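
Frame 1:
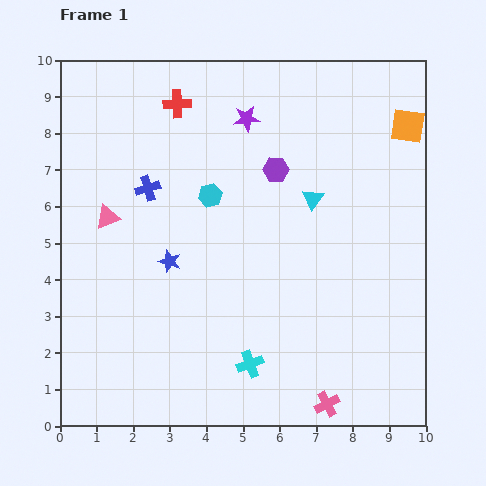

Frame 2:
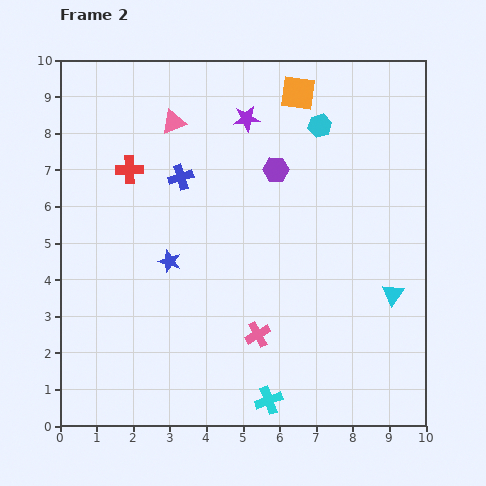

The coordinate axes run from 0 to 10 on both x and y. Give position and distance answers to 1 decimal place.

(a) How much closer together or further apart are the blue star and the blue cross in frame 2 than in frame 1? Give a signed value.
+0.2

Distance in frame 1: 2.1. Distance in frame 2: 2.3.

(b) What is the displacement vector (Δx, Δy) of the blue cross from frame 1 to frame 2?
(0.9, 0.3)

The blue cross was at (2.4, 6.5) in frame 1 and (3.3, 6.8) in frame 2.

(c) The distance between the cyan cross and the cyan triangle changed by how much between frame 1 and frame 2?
-0.3

Distance in frame 1: 4.8. Distance in frame 2: 4.5.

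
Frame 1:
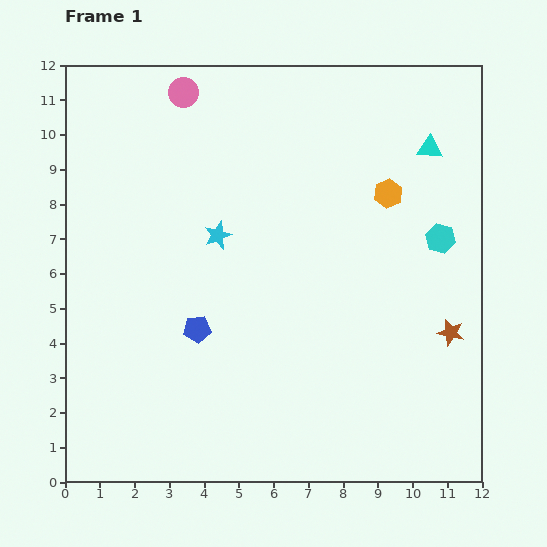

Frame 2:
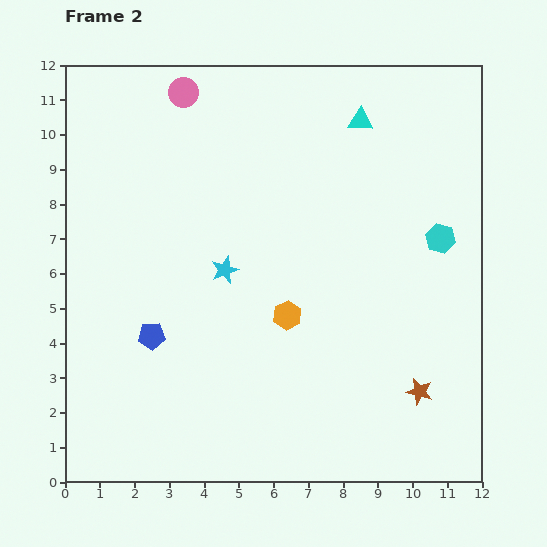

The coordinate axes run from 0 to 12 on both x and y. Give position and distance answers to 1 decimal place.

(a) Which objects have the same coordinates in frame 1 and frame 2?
the pink circle, the cyan hexagon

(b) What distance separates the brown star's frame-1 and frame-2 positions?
1.9

The brown star moved from (11.1, 4.3) to (10.2, 2.6), a distance of √(0.9² + 1.7²) ≈ 1.9.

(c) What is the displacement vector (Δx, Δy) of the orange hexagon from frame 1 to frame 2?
(-2.9, -3.5)

The orange hexagon was at (9.3, 8.3) in frame 1 and (6.4, 4.8) in frame 2.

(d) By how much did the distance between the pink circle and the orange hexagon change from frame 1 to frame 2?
+0.5

Distance in frame 1: 6.6. Distance in frame 2: 7.1.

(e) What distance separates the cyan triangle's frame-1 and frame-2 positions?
2.2

The cyan triangle moved from (10.5, 9.6) to (8.5, 10.4), a distance of √(2.0² + 0.8²) ≈ 2.2.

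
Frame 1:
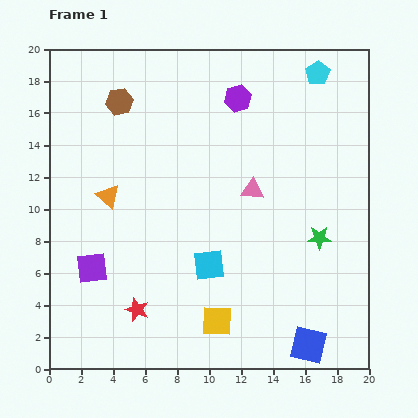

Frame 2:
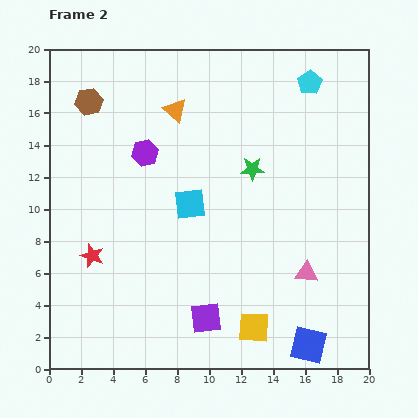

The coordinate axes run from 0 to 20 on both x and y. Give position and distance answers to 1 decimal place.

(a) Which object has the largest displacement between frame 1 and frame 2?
the purple square

(moved 7.7; next 6.8)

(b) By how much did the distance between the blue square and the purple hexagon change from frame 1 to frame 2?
-0.3

Distance in frame 1: 16.0. Distance in frame 2: 15.7.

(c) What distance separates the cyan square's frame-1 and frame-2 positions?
4.0

The cyan square moved from (10.0, 6.5) to (8.8, 10.3), a distance of √(1.2² + 3.8²) ≈ 4.0.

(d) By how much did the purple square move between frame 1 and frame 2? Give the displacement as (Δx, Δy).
(7.1, -3.1)

The purple square was at (2.7, 6.3) in frame 1 and (9.8, 3.2) in frame 2.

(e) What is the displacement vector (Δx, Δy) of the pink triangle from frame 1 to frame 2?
(3.4, -5.2)

The pink triangle was at (12.7, 11.2) in frame 1 and (16.1, 6.0) in frame 2.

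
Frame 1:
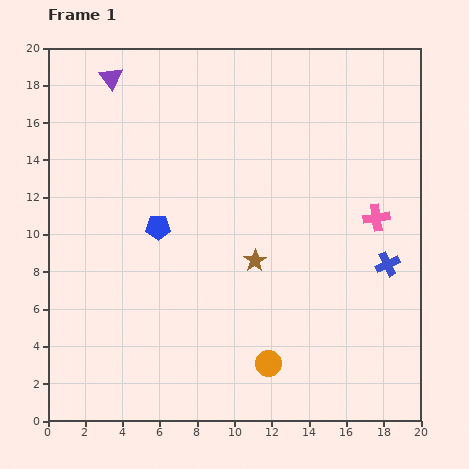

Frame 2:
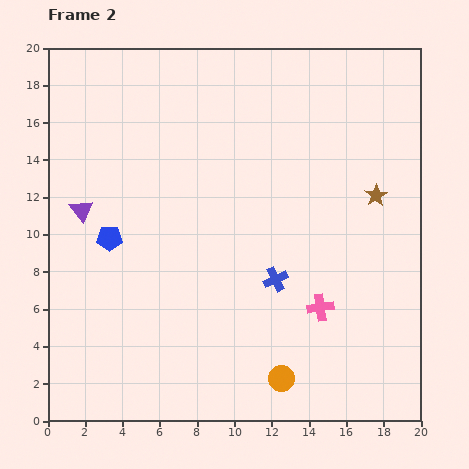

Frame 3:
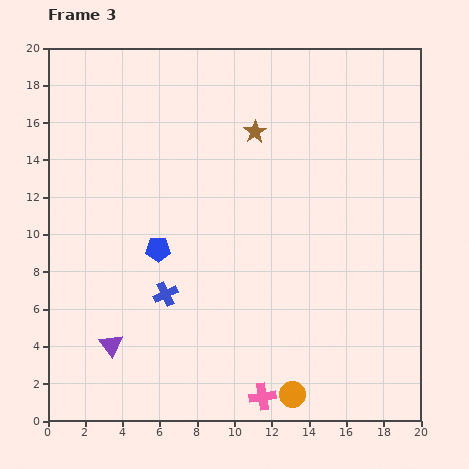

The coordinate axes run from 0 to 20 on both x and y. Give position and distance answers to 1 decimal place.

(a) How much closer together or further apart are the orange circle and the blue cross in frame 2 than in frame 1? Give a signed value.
-3.0

Distance in frame 1: 8.3. Distance in frame 2: 5.3.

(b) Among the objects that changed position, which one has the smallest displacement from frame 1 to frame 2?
the orange circle

(moved 1.1)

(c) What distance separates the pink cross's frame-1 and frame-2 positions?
5.7

The pink cross moved from (17.6, 10.9) to (14.6, 6.1), a distance of √(3.0² + 4.8²) ≈ 5.7.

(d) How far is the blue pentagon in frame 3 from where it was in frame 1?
1.2

The blue pentagon moved from (5.9, 10.4) to (5.9, 9.2), a distance of √(0.0² + 1.2²) ≈ 1.2.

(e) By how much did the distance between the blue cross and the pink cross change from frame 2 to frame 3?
+4.8

Distance in frame 2: 2.8. Distance in frame 3: 7.6.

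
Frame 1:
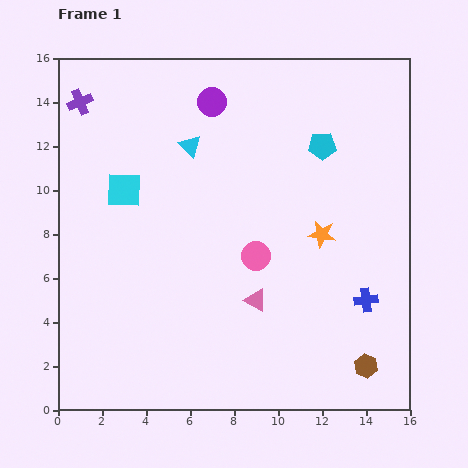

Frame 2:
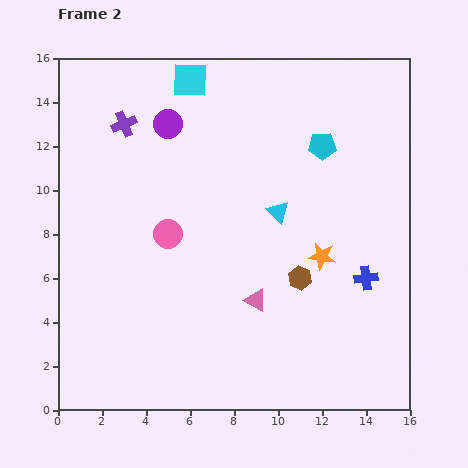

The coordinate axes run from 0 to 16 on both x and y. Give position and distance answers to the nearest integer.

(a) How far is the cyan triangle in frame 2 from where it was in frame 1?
5

The cyan triangle moved from (6, 12) to (10, 9), a distance of √(4² + 3²) ≈ 5.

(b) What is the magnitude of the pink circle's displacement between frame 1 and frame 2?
4

The pink circle moved from (9, 7) to (5, 8), a distance of √(4² + 1²) ≈ 4.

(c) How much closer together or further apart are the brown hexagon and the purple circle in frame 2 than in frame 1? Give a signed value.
-5

Distance in frame 1: 14. Distance in frame 2: 9.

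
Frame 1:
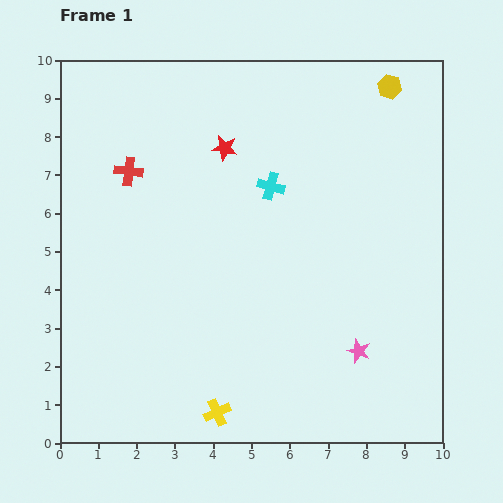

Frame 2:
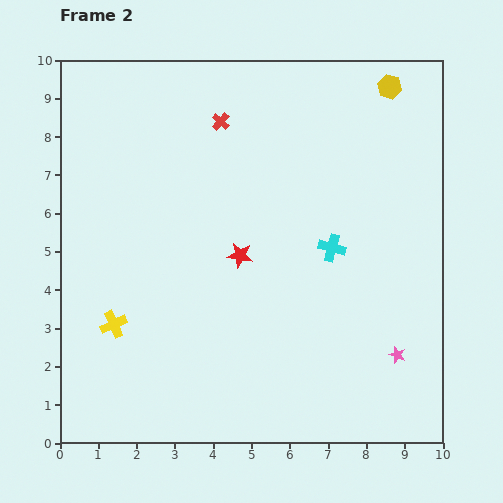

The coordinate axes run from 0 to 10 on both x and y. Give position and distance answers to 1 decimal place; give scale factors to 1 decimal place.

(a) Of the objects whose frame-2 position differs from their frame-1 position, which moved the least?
the pink star

(moved 1.0)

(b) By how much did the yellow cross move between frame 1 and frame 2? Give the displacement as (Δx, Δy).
(-2.7, 2.3)

The yellow cross was at (4.1, 0.8) in frame 1 and (1.4, 3.1) in frame 2.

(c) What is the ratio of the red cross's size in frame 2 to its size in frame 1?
0.6×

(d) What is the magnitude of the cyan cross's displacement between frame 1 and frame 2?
2.3

The cyan cross moved from (5.5, 6.7) to (7.1, 5.1), a distance of √(1.6² + 1.6²) ≈ 2.3.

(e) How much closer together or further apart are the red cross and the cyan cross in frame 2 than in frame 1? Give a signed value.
+0.7

Distance in frame 1: 3.7. Distance in frame 2: 4.4.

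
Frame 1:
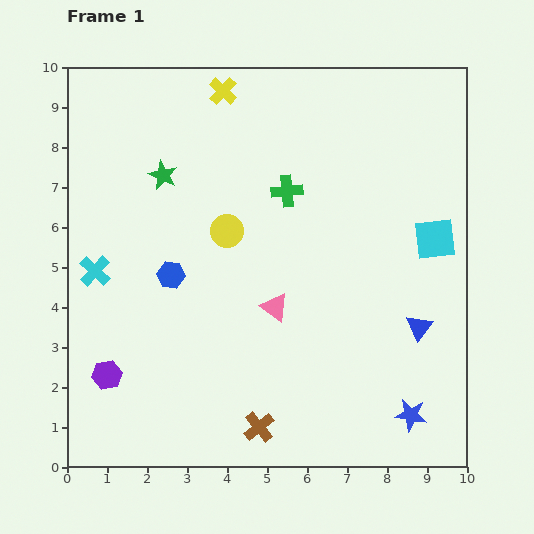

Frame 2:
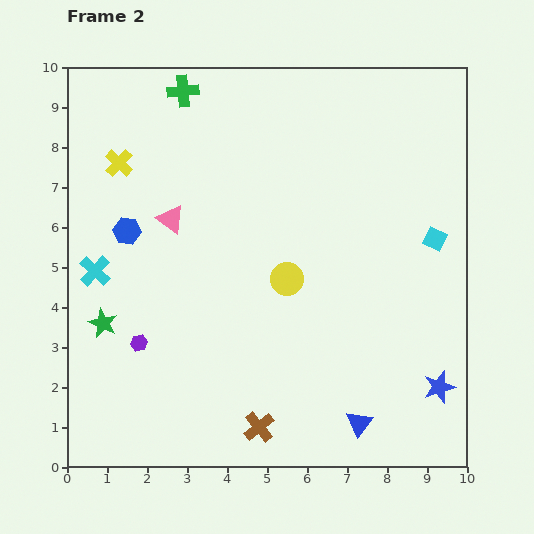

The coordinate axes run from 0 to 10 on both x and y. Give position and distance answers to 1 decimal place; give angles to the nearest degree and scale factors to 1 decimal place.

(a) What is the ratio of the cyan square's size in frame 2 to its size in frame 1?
0.6×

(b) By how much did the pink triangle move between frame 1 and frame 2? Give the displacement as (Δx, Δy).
(-2.6, 2.2)

The pink triangle was at (5.2, 4.0) in frame 1 and (2.6, 6.2) in frame 2.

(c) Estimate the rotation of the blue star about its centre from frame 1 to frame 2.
26° counter-clockwise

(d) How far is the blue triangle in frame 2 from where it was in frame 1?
2.8

The blue triangle moved from (8.8, 3.5) to (7.3, 1.1), a distance of √(1.5² + 2.4²) ≈ 2.8.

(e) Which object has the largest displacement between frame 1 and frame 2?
the green star

(moved 4.0; next 3.6)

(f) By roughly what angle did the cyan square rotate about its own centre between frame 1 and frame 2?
31° clockwise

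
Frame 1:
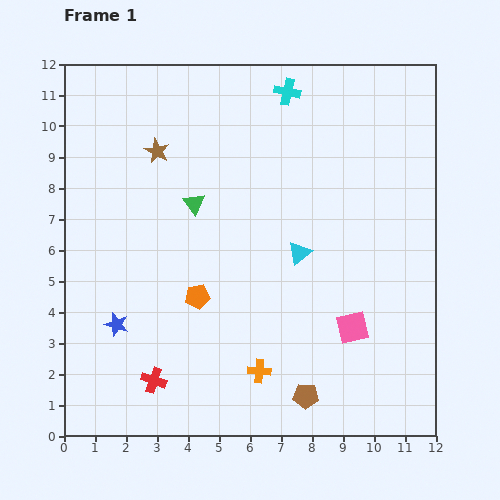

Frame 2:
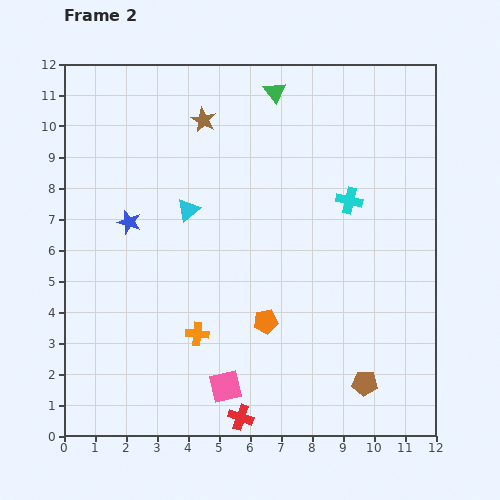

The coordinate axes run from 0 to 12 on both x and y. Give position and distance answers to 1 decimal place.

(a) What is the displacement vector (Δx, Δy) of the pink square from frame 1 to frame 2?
(-4.1, -1.9)

The pink square was at (9.3, 3.5) in frame 1 and (5.2, 1.6) in frame 2.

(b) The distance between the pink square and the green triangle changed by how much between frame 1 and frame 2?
+3.1

Distance in frame 1: 6.5. Distance in frame 2: 9.6.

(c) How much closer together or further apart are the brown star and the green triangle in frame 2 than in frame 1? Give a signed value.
+0.4

Distance in frame 1: 2.1. Distance in frame 2: 2.5.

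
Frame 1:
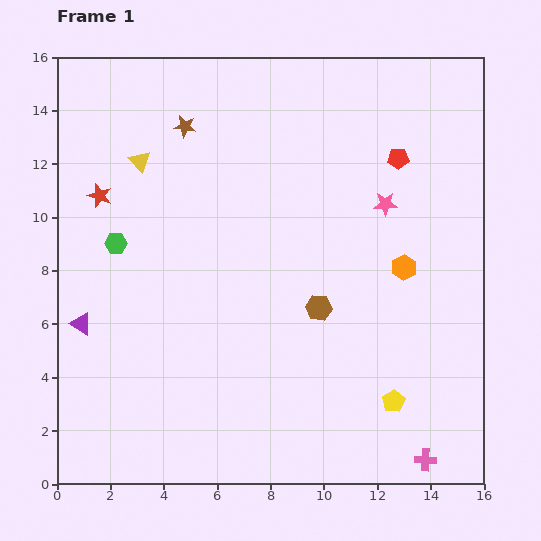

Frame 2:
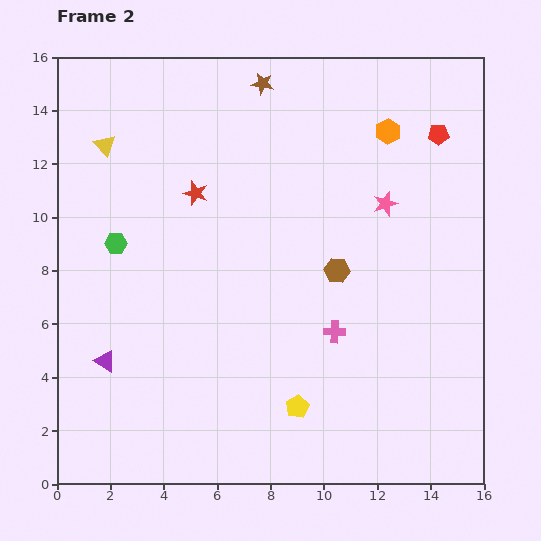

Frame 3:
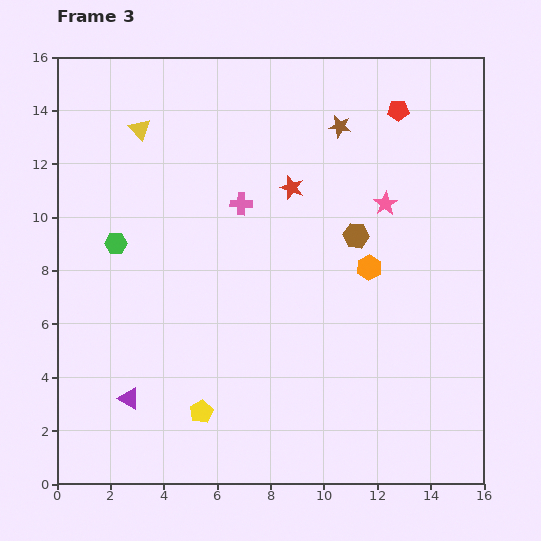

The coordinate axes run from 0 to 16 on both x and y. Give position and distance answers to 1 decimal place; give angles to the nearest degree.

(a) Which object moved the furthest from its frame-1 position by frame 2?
the pink cross

(moved 5.9; next 5.1)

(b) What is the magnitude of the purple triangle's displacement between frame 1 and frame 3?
3.3

The purple triangle moved from (0.9, 6.0) to (2.7, 3.2), a distance of √(1.8² + 2.8²) ≈ 3.3.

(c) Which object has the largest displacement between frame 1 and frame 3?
the pink cross

(moved 11.8; next 7.2)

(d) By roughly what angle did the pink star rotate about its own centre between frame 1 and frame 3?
30° counter-clockwise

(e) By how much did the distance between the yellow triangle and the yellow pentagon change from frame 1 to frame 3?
-2.3

Distance in frame 1: 13.1. Distance in frame 3: 10.8.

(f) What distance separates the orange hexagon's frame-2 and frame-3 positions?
5.1

The orange hexagon moved from (12.4, 13.2) to (11.7, 8.1), a distance of √(0.7² + 5.1²) ≈ 5.1.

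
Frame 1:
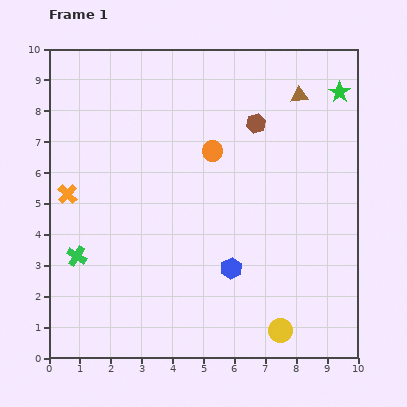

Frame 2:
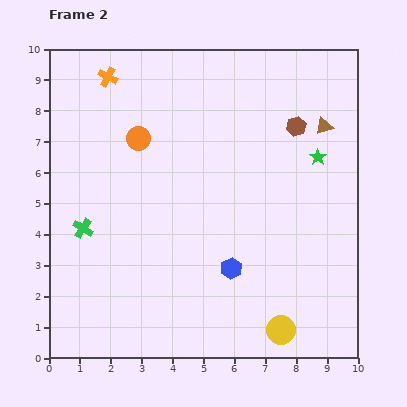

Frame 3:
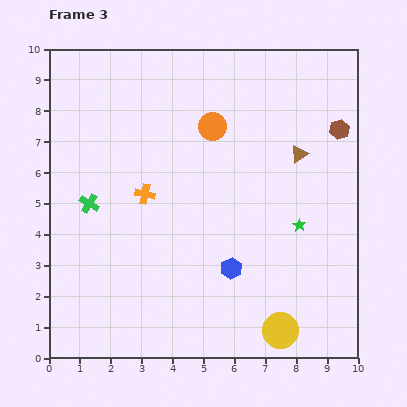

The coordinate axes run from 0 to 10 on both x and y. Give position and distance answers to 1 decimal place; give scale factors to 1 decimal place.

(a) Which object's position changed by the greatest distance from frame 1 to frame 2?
the orange cross

(moved 4.0; next 2.4)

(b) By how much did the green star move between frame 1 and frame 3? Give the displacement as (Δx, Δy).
(-1.3, -4.3)

The green star was at (9.4, 8.6) in frame 1 and (8.1, 4.3) in frame 3.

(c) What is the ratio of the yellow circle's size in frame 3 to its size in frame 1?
1.5×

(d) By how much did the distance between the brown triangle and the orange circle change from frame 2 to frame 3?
-3.1

Distance in frame 2: 6.0. Distance in frame 3: 2.9.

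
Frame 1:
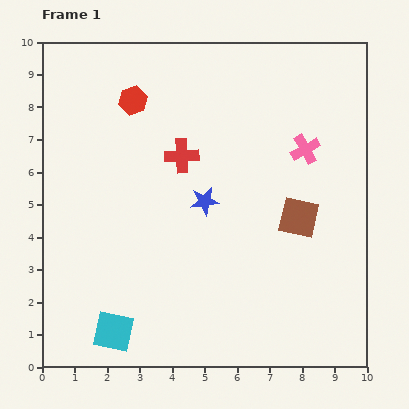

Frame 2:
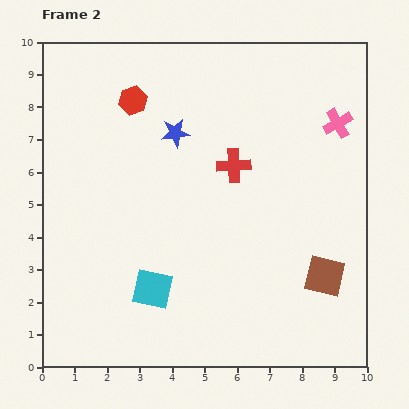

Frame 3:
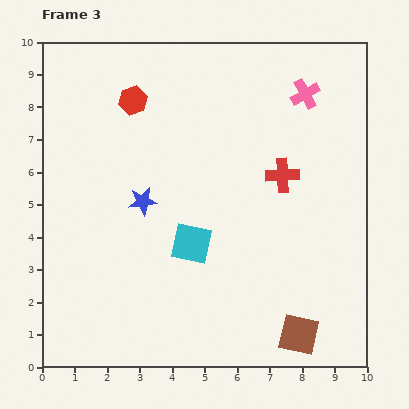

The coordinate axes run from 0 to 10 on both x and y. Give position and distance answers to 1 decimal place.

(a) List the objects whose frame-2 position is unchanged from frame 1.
the red hexagon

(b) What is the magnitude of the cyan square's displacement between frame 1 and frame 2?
1.8

The cyan square moved from (2.2, 1.1) to (3.4, 2.4), a distance of √(1.2² + 1.3²) ≈ 1.8.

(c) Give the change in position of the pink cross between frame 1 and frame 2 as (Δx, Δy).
(1.0, 0.8)

The pink cross was at (8.1, 6.7) in frame 1 and (9.1, 7.5) in frame 2.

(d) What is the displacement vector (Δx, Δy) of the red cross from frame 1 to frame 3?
(3.1, -0.6)

The red cross was at (4.3, 6.5) in frame 1 and (7.4, 5.9) in frame 3.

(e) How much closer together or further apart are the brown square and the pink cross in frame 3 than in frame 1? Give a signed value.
+5.3

Distance in frame 1: 2.1. Distance in frame 3: 7.4.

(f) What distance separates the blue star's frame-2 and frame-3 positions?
2.3

The blue star moved from (4.1, 7.2) to (3.1, 5.1), a distance of √(1.0² + 2.1²) ≈ 2.3.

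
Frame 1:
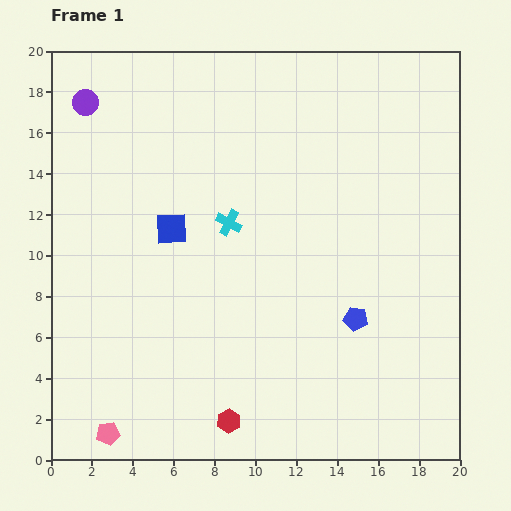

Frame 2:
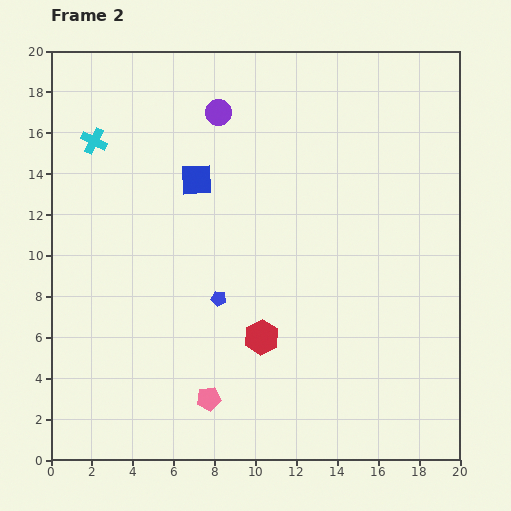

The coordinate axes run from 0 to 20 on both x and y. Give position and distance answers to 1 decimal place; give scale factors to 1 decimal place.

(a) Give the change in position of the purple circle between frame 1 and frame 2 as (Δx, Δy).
(6.5, -0.5)

The purple circle was at (1.7, 17.5) in frame 1 and (8.2, 17.0) in frame 2.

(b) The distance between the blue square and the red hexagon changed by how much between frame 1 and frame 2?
-1.5

Distance in frame 1: 9.8. Distance in frame 2: 8.3.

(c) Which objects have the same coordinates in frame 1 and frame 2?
none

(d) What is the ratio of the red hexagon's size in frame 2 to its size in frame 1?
1.5×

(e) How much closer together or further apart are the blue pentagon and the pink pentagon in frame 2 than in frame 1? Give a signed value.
-8.4

Distance in frame 1: 13.3. Distance in frame 2: 4.9.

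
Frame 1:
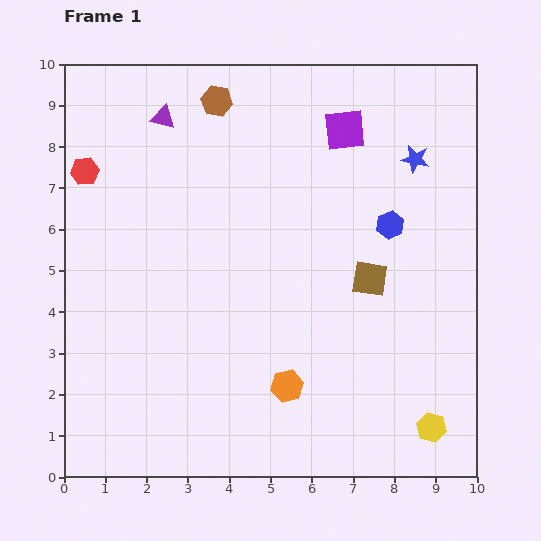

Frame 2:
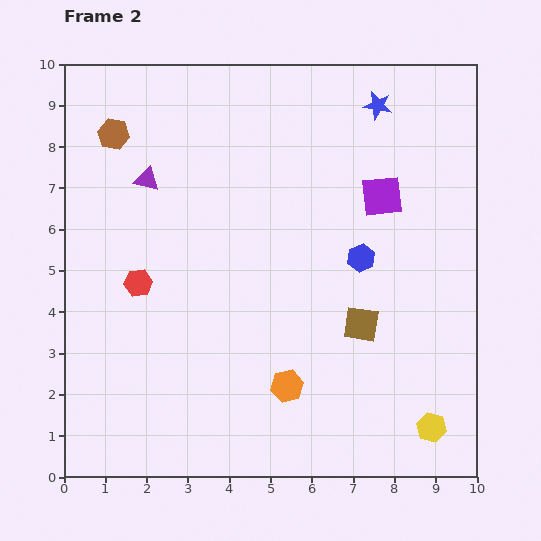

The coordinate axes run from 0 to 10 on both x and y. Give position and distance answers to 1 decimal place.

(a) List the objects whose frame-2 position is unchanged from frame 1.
the yellow hexagon, the orange hexagon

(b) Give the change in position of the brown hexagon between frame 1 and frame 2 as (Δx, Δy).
(-2.5, -0.8)

The brown hexagon was at (3.7, 9.1) in frame 1 and (1.2, 8.3) in frame 2.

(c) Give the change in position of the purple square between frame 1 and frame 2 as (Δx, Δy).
(0.9, -1.6)

The purple square was at (6.8, 8.4) in frame 1 and (7.7, 6.8) in frame 2.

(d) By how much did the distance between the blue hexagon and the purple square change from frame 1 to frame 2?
-0.9

Distance in frame 1: 2.5. Distance in frame 2: 1.6.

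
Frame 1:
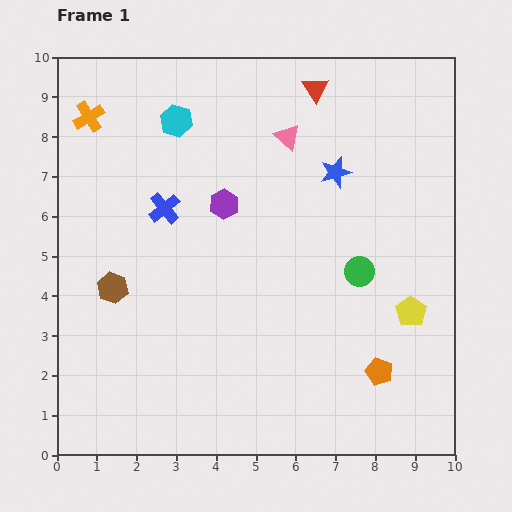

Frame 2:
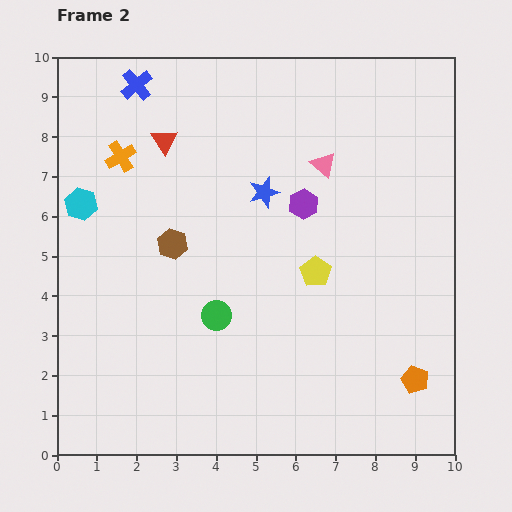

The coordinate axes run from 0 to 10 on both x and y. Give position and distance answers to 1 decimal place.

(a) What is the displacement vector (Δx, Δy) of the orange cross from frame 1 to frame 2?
(0.8, -1.0)

The orange cross was at (0.8, 8.5) in frame 1 and (1.6, 7.5) in frame 2.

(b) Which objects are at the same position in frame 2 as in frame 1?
none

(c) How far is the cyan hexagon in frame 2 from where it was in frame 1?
3.2

The cyan hexagon moved from (3.0, 8.4) to (0.6, 6.3), a distance of √(2.4² + 2.1²) ≈ 3.2.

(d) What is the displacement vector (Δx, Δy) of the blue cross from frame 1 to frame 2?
(-0.7, 3.1)

The blue cross was at (2.7, 6.2) in frame 1 and (2.0, 9.3) in frame 2.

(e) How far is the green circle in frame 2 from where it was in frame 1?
3.8

The green circle moved from (7.6, 4.6) to (4.0, 3.5), a distance of √(3.6² + 1.1²) ≈ 3.8.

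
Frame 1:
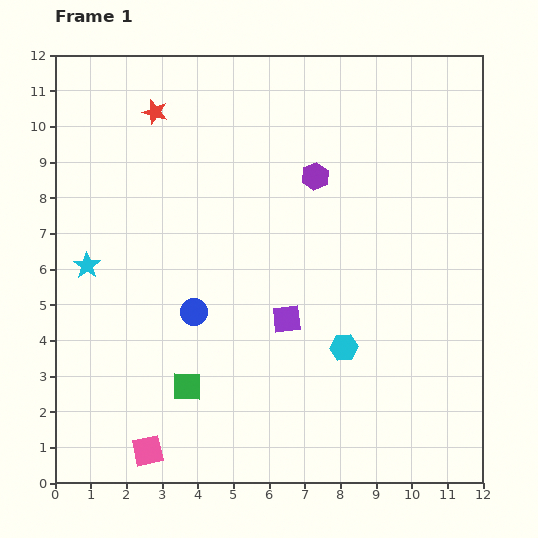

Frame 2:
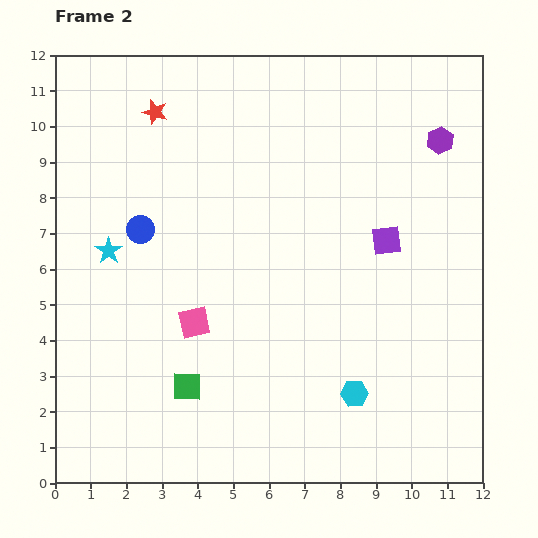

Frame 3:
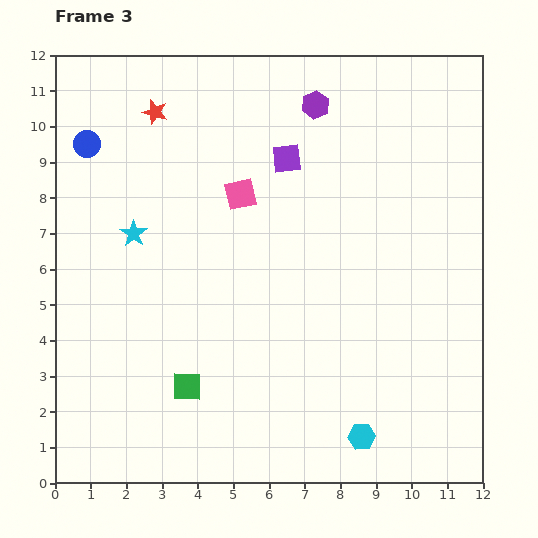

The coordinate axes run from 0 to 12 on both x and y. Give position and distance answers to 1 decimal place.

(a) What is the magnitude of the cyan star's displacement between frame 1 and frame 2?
0.7

The cyan star moved from (0.9, 6.1) to (1.5, 6.5), a distance of √(0.6² + 0.4²) ≈ 0.7.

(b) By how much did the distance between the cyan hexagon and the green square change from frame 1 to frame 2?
+0.2

Distance in frame 1: 4.5. Distance in frame 2: 4.7.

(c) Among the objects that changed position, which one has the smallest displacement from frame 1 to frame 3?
the cyan star

(moved 1.6)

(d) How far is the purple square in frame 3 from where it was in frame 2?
3.6

The purple square moved from (9.3, 6.8) to (6.5, 9.1), a distance of √(2.8² + 2.3²) ≈ 3.6.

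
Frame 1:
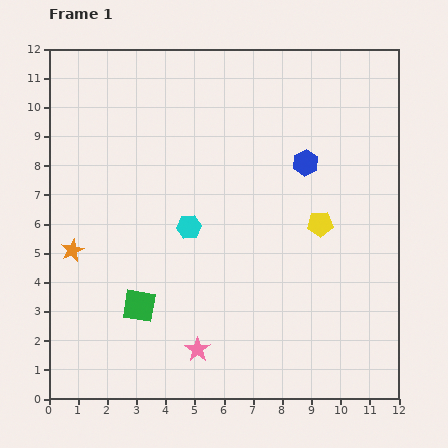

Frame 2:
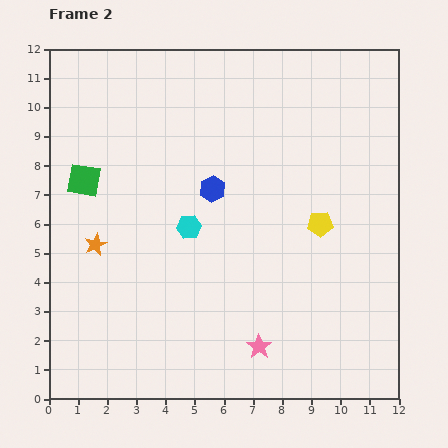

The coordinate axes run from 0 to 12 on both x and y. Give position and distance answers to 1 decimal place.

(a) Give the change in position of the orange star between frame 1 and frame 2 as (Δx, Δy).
(0.8, 0.2)

The orange star was at (0.8, 5.1) in frame 1 and (1.6, 5.3) in frame 2.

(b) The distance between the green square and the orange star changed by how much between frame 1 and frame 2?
-0.8

Distance in frame 1: 3.0. Distance in frame 2: 2.2.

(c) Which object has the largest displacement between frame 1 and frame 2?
the green square

(moved 4.7; next 3.3)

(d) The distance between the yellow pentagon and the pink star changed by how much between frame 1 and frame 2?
-1.3

Distance in frame 1: 6.0. Distance in frame 2: 4.7.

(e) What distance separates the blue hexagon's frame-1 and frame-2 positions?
3.3

The blue hexagon moved from (8.8, 8.1) to (5.6, 7.2), a distance of √(3.2² + 0.9²) ≈ 3.3.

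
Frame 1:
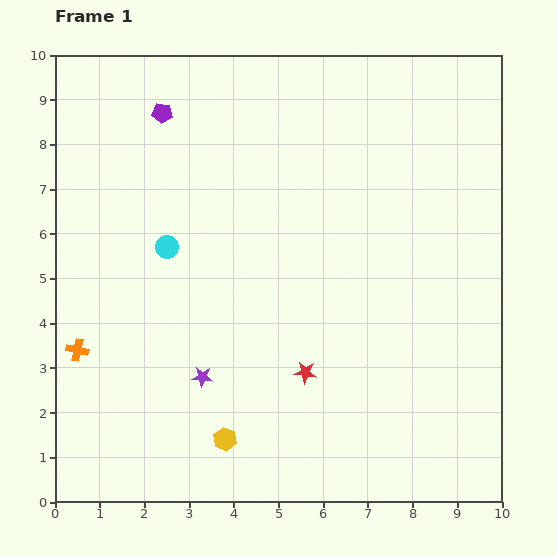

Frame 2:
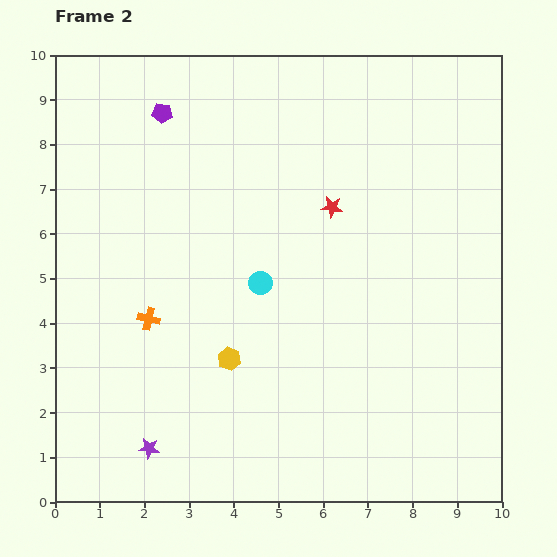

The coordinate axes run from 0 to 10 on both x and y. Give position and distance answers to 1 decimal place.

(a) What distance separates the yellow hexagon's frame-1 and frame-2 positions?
1.8

The yellow hexagon moved from (3.8, 1.4) to (3.9, 3.2), a distance of √(0.1² + 1.8²) ≈ 1.8.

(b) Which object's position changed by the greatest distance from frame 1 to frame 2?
the red star

(moved 3.7; next 2.2)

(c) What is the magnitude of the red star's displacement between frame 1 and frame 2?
3.7

The red star moved from (5.6, 2.9) to (6.2, 6.6), a distance of √(0.6² + 3.7²) ≈ 3.7.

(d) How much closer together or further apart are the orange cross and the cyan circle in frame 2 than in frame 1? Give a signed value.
-0.4

Distance in frame 1: 3.0. Distance in frame 2: 2.6.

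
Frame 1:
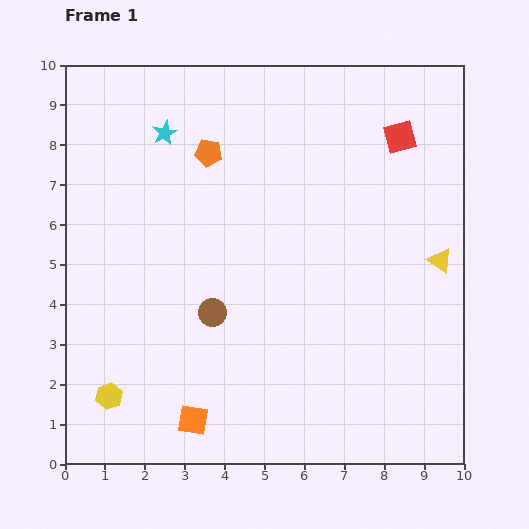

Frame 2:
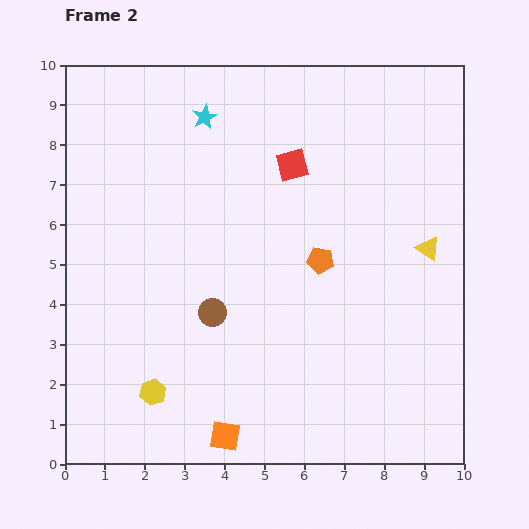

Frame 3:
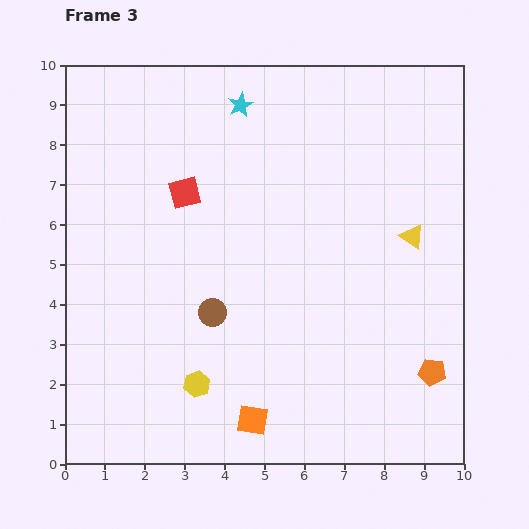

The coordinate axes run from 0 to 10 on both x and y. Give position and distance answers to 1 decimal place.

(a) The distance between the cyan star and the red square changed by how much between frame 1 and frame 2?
-3.4

Distance in frame 1: 5.9. Distance in frame 2: 2.5.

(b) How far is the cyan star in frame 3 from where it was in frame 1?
2.0

The cyan star moved from (2.5, 8.3) to (4.4, 9.0), a distance of √(1.9² + 0.7²) ≈ 2.0.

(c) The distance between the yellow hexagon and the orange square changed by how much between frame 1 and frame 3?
-0.5

Distance in frame 1: 2.2. Distance in frame 3: 1.7.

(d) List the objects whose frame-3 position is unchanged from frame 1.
the brown circle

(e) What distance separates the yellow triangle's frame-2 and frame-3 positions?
0.5

The yellow triangle moved from (9.1, 5.4) to (8.7, 5.7), a distance of √(0.4² + 0.3²) ≈ 0.5.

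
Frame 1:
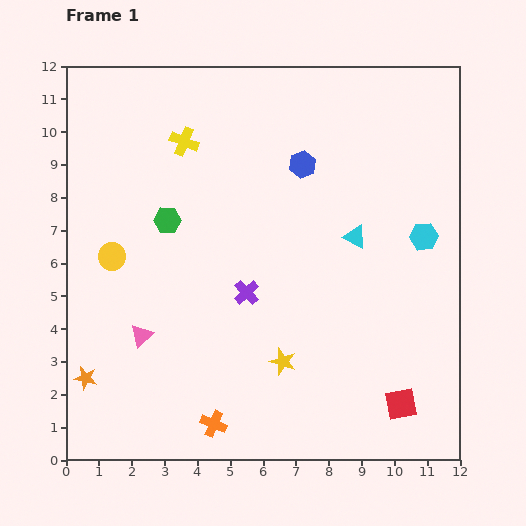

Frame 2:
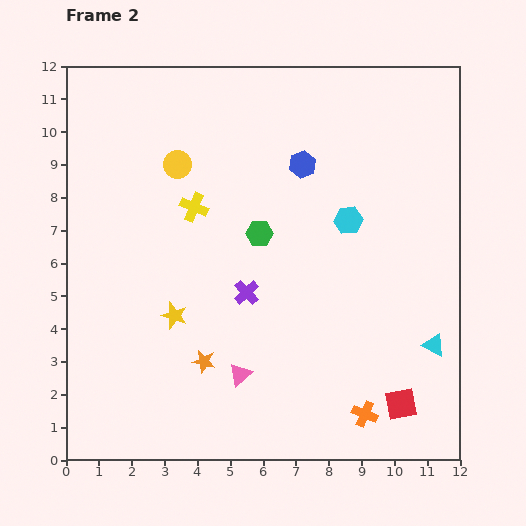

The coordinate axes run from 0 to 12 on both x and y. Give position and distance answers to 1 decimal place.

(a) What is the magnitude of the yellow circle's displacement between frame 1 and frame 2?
3.4

The yellow circle moved from (1.4, 6.2) to (3.4, 9.0), a distance of √(2.0² + 2.8²) ≈ 3.4.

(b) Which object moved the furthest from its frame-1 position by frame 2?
the orange cross

(moved 4.6; next 4.1)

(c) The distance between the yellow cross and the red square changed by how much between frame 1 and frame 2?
-1.7

Distance in frame 1: 10.4. Distance in frame 2: 8.7.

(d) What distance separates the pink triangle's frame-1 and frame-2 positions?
3.2

The pink triangle moved from (2.3, 3.8) to (5.3, 2.6), a distance of √(3.0² + 1.2²) ≈ 3.2.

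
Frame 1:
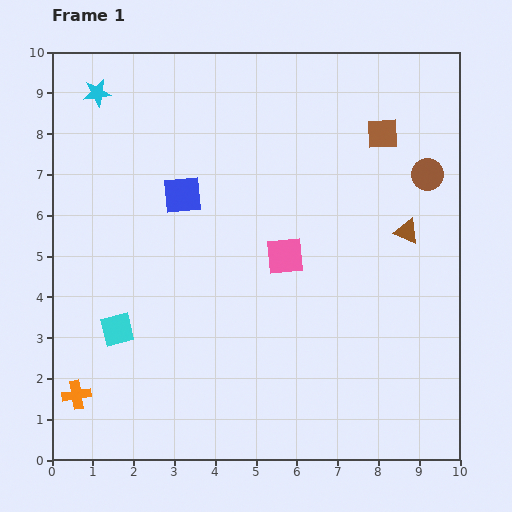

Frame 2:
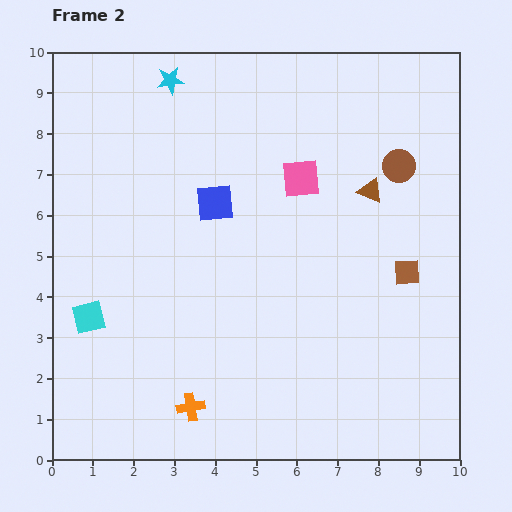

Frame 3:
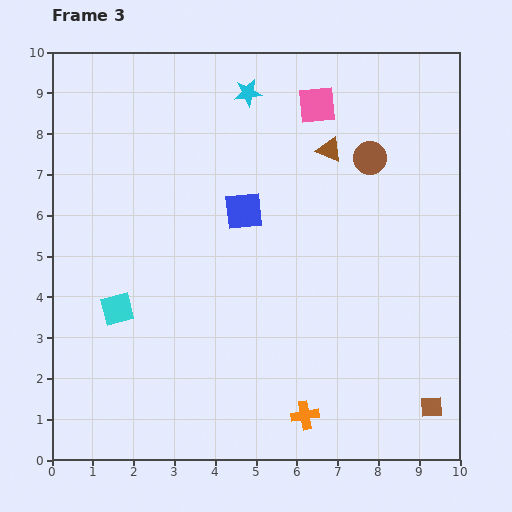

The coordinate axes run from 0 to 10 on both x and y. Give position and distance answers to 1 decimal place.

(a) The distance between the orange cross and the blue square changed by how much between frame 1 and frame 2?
-0.5

Distance in frame 1: 5.5. Distance in frame 2: 5.0.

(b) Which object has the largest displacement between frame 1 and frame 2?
the brown square

(moved 3.5; next 2.8)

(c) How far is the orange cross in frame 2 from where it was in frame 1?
2.8

The orange cross moved from (0.6, 1.6) to (3.4, 1.3), a distance of √(2.8² + 0.3²) ≈ 2.8.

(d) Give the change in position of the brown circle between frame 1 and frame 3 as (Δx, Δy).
(-1.4, 0.4)

The brown circle was at (9.2, 7.0) in frame 1 and (7.8, 7.4) in frame 3.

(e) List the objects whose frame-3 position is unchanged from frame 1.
none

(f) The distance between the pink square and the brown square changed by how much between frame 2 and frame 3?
+4.4

Distance in frame 2: 3.5. Distance in frame 3: 7.9.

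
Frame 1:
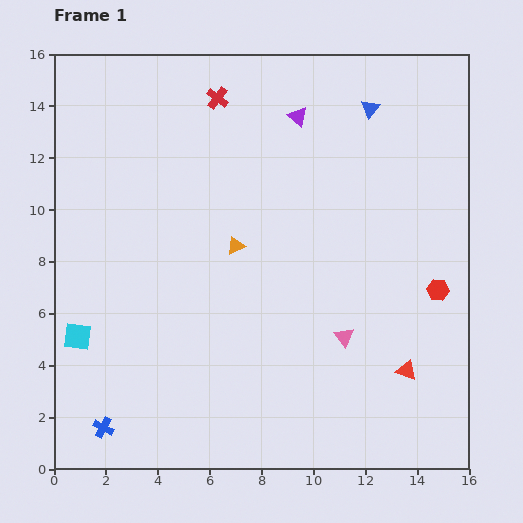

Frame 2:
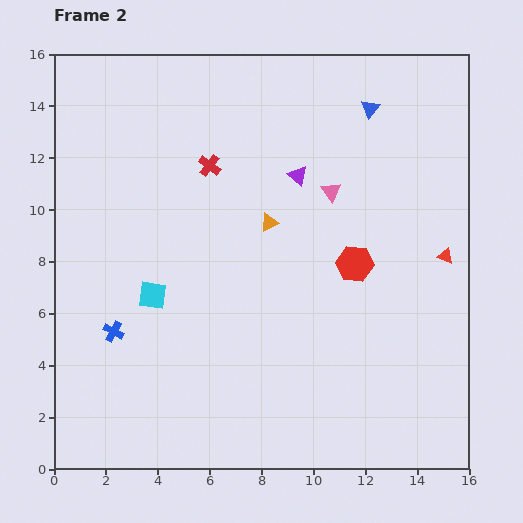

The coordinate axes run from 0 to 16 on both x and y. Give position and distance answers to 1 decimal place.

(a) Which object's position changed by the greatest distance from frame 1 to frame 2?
the pink triangle

(moved 5.6; next 4.6)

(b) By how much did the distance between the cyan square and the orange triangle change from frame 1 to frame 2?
-1.7

Distance in frame 1: 7.0. Distance in frame 2: 5.3.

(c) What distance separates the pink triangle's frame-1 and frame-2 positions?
5.6

The pink triangle moved from (11.2, 5.1) to (10.7, 10.7), a distance of √(0.5² + 5.6²) ≈ 5.6.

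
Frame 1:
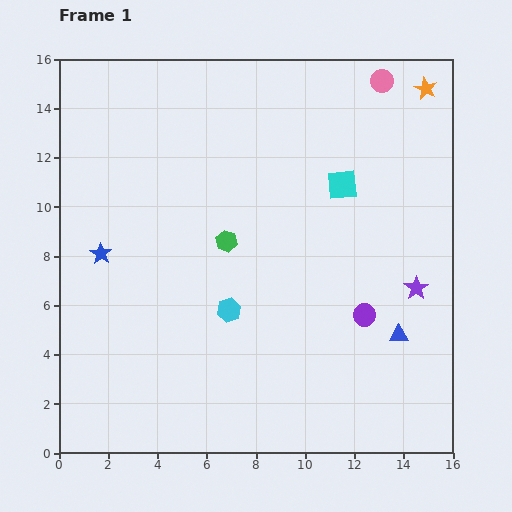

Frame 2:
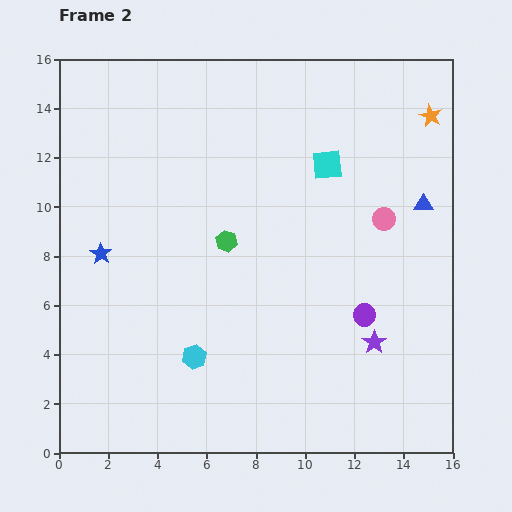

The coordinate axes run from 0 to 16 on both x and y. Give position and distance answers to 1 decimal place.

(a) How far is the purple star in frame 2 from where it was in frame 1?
2.8

The purple star moved from (14.5, 6.7) to (12.8, 4.5), a distance of √(1.7² + 2.2²) ≈ 2.8.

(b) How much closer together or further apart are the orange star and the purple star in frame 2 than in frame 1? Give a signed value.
+1.4

Distance in frame 1: 8.1. Distance in frame 2: 9.5.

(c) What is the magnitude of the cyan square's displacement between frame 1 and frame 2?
1.0

The cyan square moved from (11.5, 10.9) to (10.9, 11.7), a distance of √(0.6² + 0.8²) ≈ 1.0.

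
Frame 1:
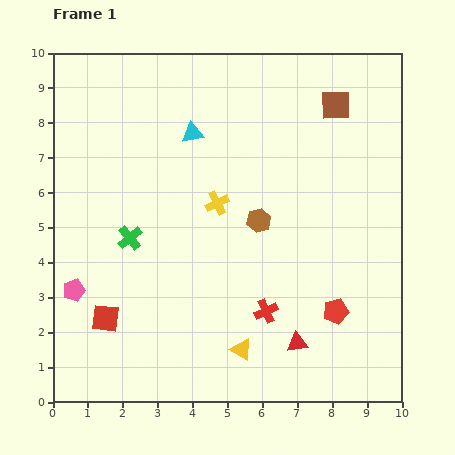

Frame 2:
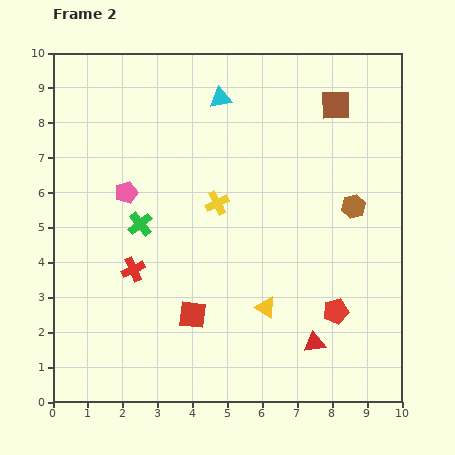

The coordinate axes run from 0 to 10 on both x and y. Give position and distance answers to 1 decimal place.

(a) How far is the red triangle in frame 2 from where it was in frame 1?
0.5

The red triangle moved from (7.0, 1.7) to (7.5, 1.7), a distance of √(0.5² + 0.0²) ≈ 0.5.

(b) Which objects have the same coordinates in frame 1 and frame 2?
the red pentagon, the brown square, the yellow cross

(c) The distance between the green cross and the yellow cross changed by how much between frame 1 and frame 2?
-0.4

Distance in frame 1: 2.7. Distance in frame 2: 2.3.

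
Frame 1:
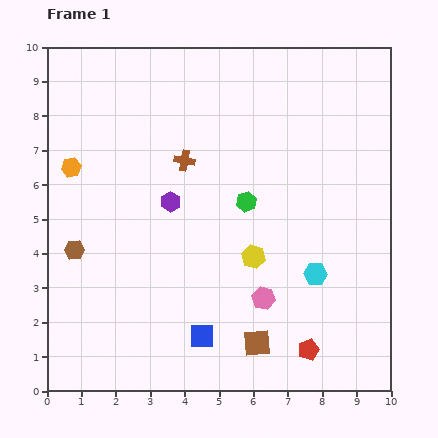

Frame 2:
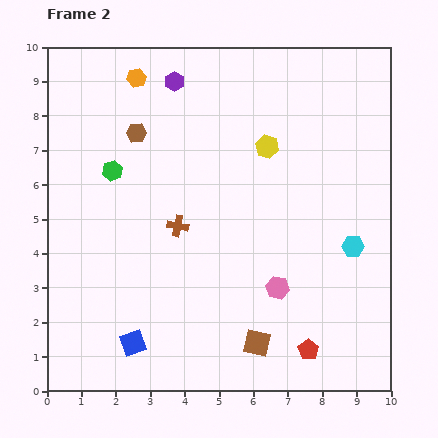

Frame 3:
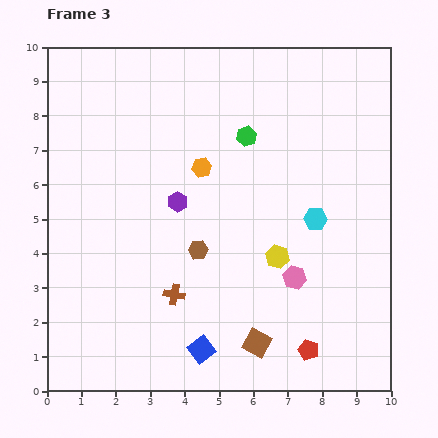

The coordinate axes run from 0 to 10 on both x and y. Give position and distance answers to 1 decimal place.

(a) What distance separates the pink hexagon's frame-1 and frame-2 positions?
0.5

The pink hexagon moved from (6.3, 2.7) to (6.7, 3.0), a distance of √(0.4² + 0.3²) ≈ 0.5.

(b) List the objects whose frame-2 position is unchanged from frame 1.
the red pentagon, the brown square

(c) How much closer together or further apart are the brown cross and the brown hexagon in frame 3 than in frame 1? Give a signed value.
-2.6

Distance in frame 1: 4.1. Distance in frame 3: 1.5.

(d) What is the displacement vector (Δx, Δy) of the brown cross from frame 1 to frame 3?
(-0.3, -3.9)

The brown cross was at (4.0, 6.7) in frame 1 and (3.7, 2.8) in frame 3.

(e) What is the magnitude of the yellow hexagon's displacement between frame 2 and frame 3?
3.2

The yellow hexagon moved from (6.4, 7.1) to (6.7, 3.9), a distance of √(0.3² + 3.2²) ≈ 3.2.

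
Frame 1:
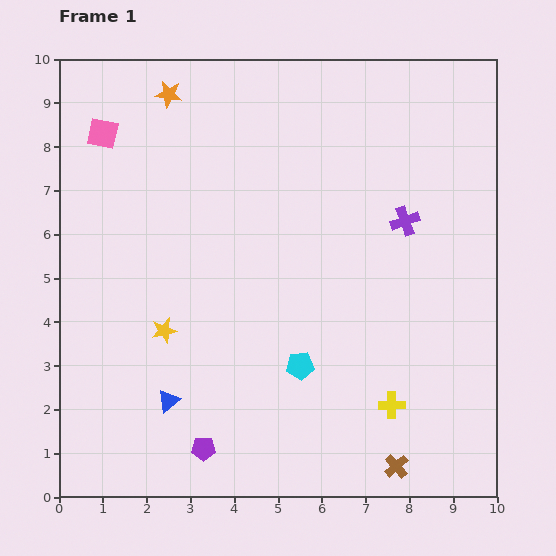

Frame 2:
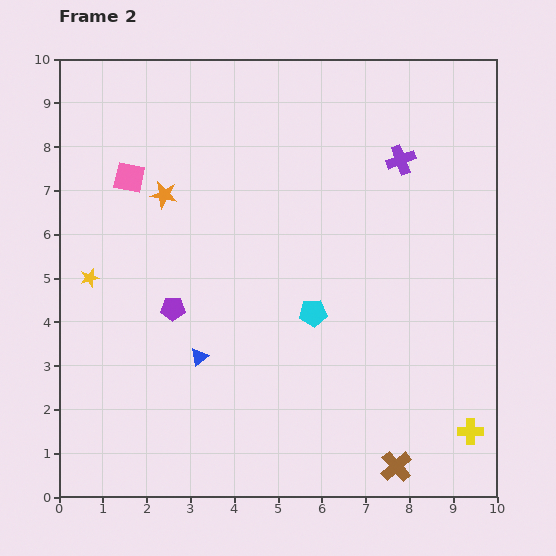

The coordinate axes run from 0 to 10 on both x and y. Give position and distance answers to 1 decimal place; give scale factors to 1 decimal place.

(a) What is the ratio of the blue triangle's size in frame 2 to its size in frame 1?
0.8×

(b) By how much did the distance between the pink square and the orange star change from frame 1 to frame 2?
-0.8

Distance in frame 1: 1.7. Distance in frame 2: 0.9.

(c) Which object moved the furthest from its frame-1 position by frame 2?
the purple pentagon

(moved 3.3; next 2.3)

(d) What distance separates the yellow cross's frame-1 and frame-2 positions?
1.9

The yellow cross moved from (7.6, 2.1) to (9.4, 1.5), a distance of √(1.8² + 0.6²) ≈ 1.9.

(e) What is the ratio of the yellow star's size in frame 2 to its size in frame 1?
0.7×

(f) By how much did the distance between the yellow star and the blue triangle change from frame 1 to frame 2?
+1.5

Distance in frame 1: 1.6. Distance in frame 2: 3.1.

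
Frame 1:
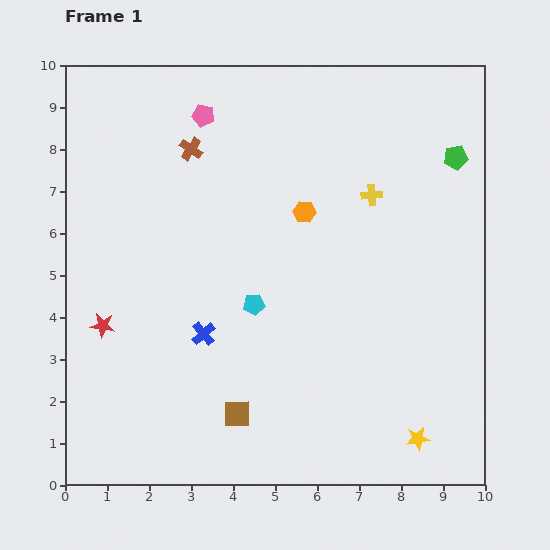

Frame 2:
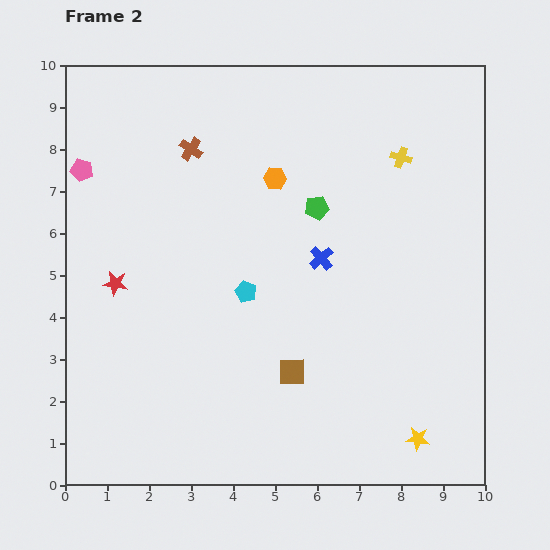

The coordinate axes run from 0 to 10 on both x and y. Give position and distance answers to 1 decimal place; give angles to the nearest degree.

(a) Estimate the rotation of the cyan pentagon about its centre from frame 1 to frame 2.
29° clockwise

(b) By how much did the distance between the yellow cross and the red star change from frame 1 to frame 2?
+0.3

Distance in frame 1: 7.1. Distance in frame 2: 7.4.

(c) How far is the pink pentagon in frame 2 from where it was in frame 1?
3.2

The pink pentagon moved from (3.3, 8.8) to (0.4, 7.5), a distance of √(2.9² + 1.3²) ≈ 3.2.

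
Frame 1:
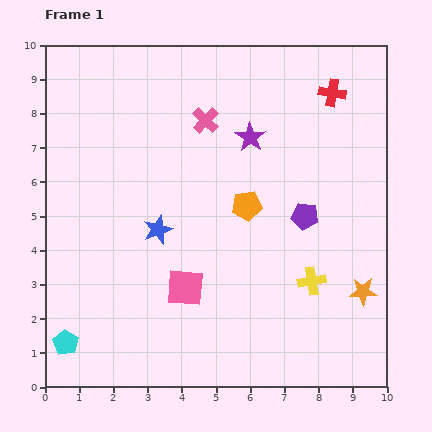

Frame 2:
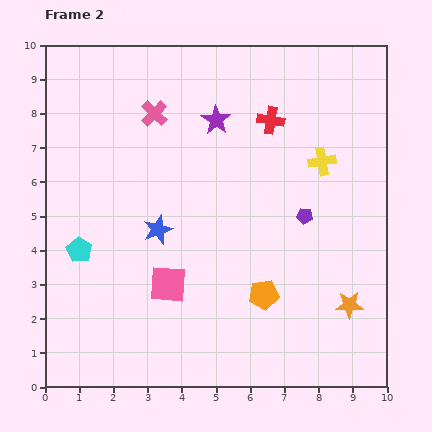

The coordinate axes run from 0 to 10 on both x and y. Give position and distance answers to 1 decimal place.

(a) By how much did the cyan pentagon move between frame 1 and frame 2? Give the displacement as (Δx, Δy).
(0.4, 2.7)

The cyan pentagon was at (0.6, 1.3) in frame 1 and (1.0, 4.0) in frame 2.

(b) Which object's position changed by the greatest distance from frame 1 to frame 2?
the yellow cross

(moved 3.5; next 2.7)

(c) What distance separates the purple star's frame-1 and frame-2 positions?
1.1

The purple star moved from (6.0, 7.3) to (5.0, 7.8), a distance of √(1.0² + 0.5²) ≈ 1.1.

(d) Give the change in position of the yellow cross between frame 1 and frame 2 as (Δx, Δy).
(0.3, 3.5)

The yellow cross was at (7.8, 3.1) in frame 1 and (8.1, 6.6) in frame 2.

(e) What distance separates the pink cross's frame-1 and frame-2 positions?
1.5

The pink cross moved from (4.7, 7.8) to (3.2, 8.0), a distance of √(1.5² + 0.2²) ≈ 1.5.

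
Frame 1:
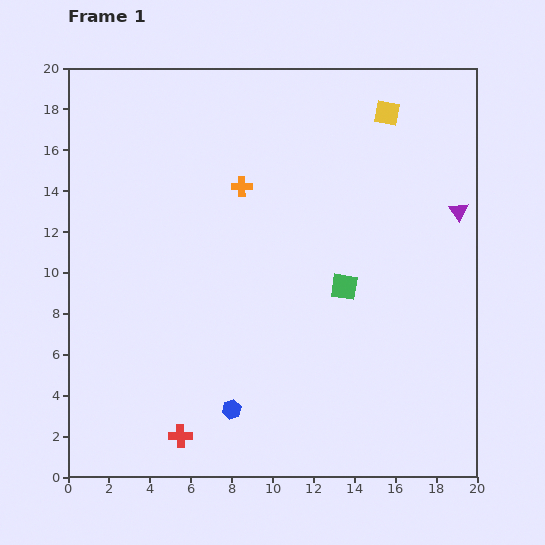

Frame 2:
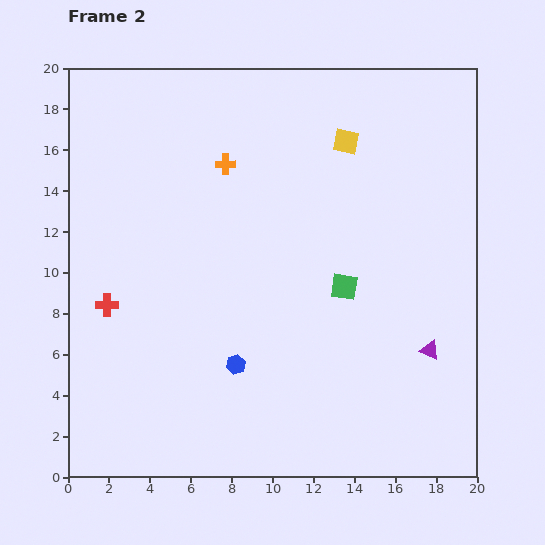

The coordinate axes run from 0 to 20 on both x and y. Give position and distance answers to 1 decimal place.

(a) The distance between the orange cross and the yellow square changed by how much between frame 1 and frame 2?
-2.0

Distance in frame 1: 8.0. Distance in frame 2: 6.0.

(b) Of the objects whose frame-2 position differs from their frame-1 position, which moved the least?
the orange cross

(moved 1.4)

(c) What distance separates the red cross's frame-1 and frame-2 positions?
7.3

The red cross moved from (5.5, 2.0) to (1.9, 8.4), a distance of √(3.6² + 6.4²) ≈ 7.3.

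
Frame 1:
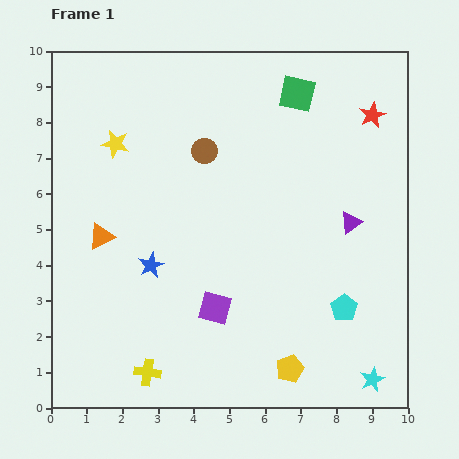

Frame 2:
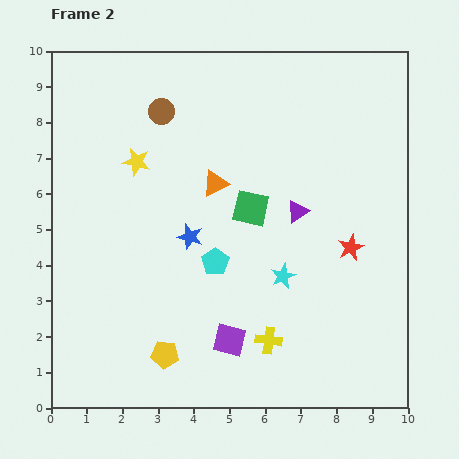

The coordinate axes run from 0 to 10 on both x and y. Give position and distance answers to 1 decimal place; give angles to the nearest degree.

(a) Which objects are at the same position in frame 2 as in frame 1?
none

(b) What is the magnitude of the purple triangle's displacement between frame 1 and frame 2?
1.5

The purple triangle moved from (8.4, 5.2) to (6.9, 5.5), a distance of √(1.5² + 0.3²) ≈ 1.5.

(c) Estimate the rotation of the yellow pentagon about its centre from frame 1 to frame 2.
27° clockwise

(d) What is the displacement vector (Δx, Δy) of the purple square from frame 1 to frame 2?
(0.4, -0.9)

The purple square was at (4.6, 2.8) in frame 1 and (5.0, 1.9) in frame 2.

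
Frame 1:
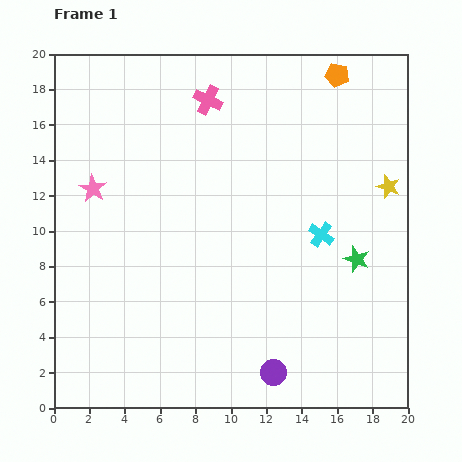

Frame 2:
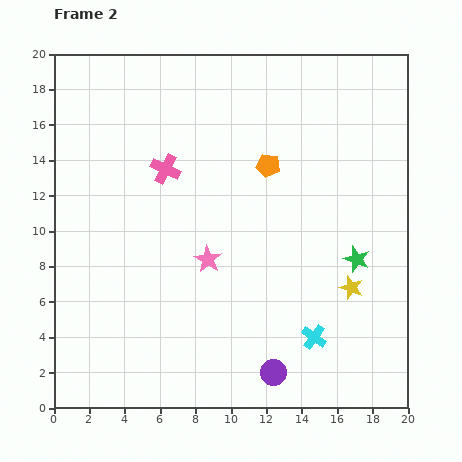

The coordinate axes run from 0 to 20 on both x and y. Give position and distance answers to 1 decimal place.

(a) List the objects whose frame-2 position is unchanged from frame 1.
the green star, the purple circle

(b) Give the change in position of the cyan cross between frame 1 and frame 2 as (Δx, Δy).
(-0.4, -5.8)

The cyan cross was at (15.1, 9.8) in frame 1 and (14.7, 4.0) in frame 2.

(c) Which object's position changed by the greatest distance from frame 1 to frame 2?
the pink star

(moved 7.6; next 6.4)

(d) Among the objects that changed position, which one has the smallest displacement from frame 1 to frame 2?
the pink cross

(moved 4.6)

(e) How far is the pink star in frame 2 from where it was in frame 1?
7.6

The pink star moved from (2.2, 12.4) to (8.7, 8.4), a distance of √(6.5² + 4.0²) ≈ 7.6.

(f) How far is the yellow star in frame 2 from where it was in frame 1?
6.1

The yellow star moved from (18.9, 12.5) to (16.8, 6.8), a distance of √(2.1² + 5.7²) ≈ 6.1.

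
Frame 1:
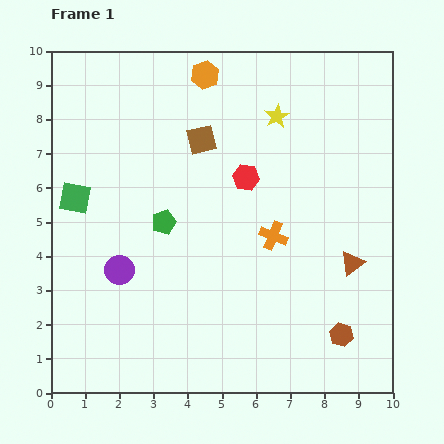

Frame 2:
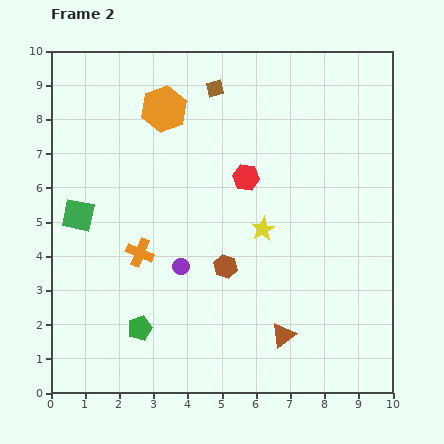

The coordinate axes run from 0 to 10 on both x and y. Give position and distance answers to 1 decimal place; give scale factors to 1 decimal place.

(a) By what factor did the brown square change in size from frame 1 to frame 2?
0.6×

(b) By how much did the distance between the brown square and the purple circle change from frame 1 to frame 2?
+0.8

Distance in frame 1: 4.5. Distance in frame 2: 5.3.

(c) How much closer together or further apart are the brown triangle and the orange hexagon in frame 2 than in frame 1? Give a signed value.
+0.5

Distance in frame 1: 7.0. Distance in frame 2: 7.5.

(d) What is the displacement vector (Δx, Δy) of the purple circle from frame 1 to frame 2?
(1.8, 0.1)

The purple circle was at (2.0, 3.6) in frame 1 and (3.8, 3.7) in frame 2.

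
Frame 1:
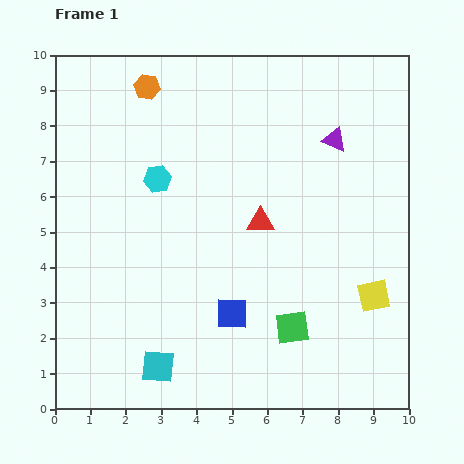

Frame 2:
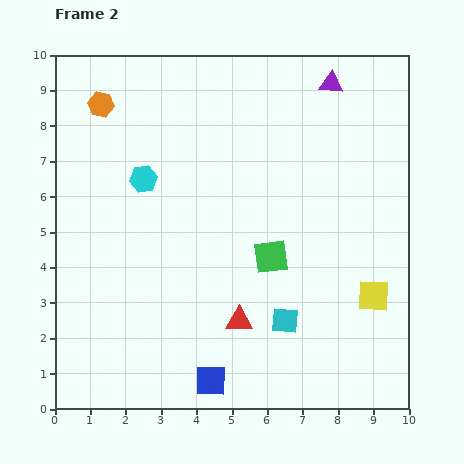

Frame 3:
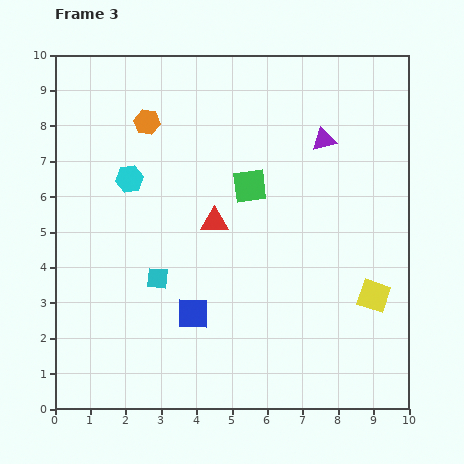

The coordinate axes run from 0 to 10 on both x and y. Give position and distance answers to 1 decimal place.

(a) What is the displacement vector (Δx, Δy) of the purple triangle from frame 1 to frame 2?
(-0.1, 1.6)

The purple triangle was at (7.9, 7.6) in frame 1 and (7.8, 9.2) in frame 2.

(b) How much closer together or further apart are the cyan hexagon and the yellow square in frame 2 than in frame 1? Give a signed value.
+0.4

Distance in frame 1: 6.9. Distance in frame 2: 7.3.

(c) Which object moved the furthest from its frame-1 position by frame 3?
the green square

(moved 4.2; next 2.5)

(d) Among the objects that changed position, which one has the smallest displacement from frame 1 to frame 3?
the purple triangle

(moved 0.3)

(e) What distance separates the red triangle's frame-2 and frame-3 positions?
2.9

The red triangle moved from (5.2, 2.5) to (4.5, 5.3), a distance of √(0.7² + 2.8²) ≈ 2.9.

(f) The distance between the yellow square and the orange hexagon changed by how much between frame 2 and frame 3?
-1.3

Distance in frame 2: 9.4. Distance in frame 3: 8.1.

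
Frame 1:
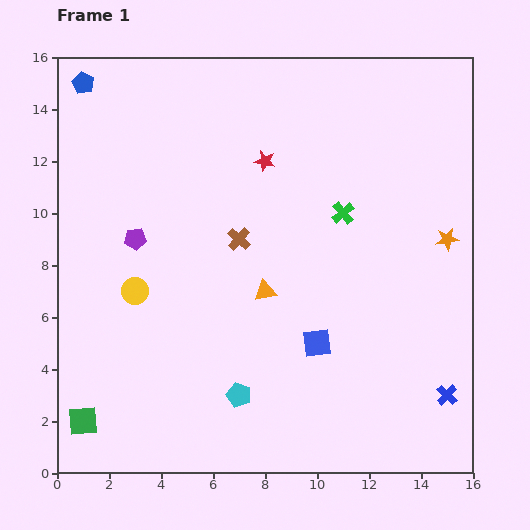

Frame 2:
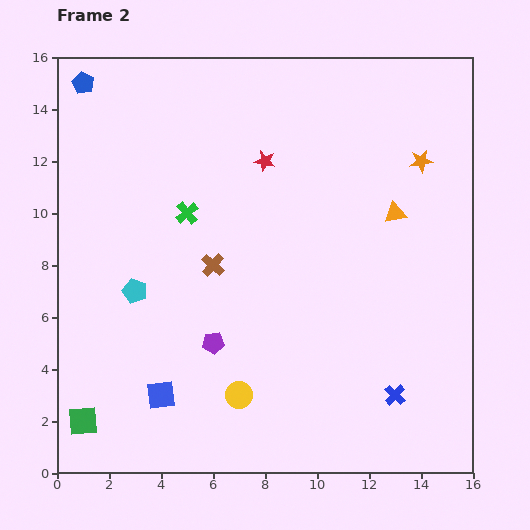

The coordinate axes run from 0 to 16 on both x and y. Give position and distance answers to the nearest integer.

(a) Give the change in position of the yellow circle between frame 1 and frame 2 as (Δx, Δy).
(4, -4)

The yellow circle was at (3, 7) in frame 1 and (7, 3) in frame 2.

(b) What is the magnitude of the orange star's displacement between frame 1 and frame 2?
3

The orange star moved from (15, 9) to (14, 12), a distance of √(1² + 3²) ≈ 3.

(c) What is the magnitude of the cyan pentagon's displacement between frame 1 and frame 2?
6

The cyan pentagon moved from (7, 3) to (3, 7), a distance of √(4² + 4²) ≈ 6.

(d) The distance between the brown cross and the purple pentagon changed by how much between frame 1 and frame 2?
-1

Distance in frame 1: 4. Distance in frame 2: 3.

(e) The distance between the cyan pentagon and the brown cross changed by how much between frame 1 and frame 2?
-3

Distance in frame 1: 6. Distance in frame 2: 3.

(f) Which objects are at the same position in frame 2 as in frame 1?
the green square, the blue pentagon, the red star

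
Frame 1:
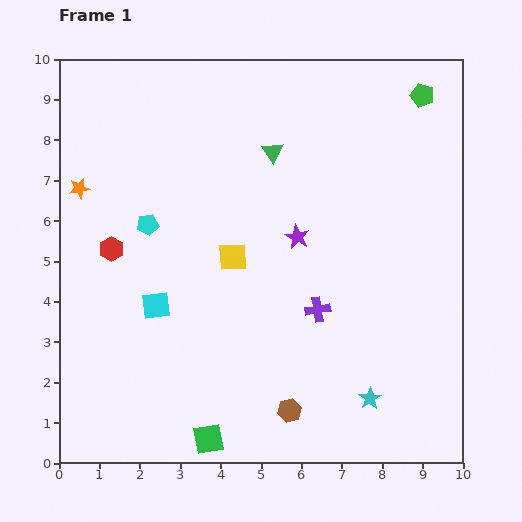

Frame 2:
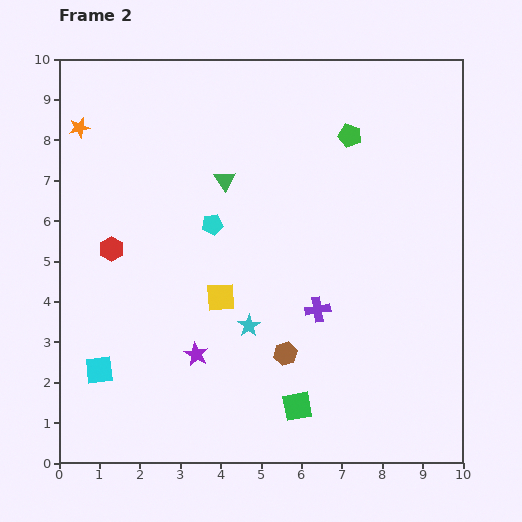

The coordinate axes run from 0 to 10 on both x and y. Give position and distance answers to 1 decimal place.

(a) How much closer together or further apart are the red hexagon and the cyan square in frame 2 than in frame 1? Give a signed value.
+1.2

Distance in frame 1: 1.8. Distance in frame 2: 3.0.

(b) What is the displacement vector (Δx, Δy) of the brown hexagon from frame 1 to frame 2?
(-0.1, 1.4)

The brown hexagon was at (5.7, 1.3) in frame 1 and (5.6, 2.7) in frame 2.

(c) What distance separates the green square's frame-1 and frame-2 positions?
2.3

The green square moved from (3.7, 0.6) to (5.9, 1.4), a distance of √(2.2² + 0.8²) ≈ 2.3.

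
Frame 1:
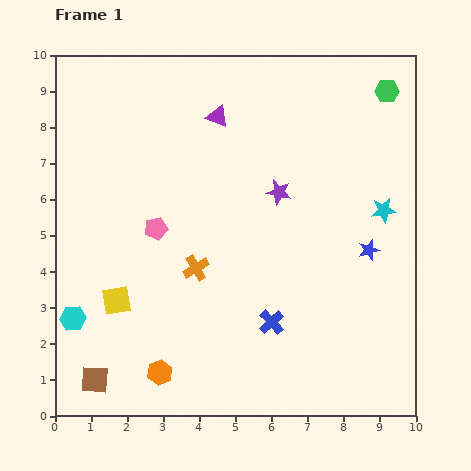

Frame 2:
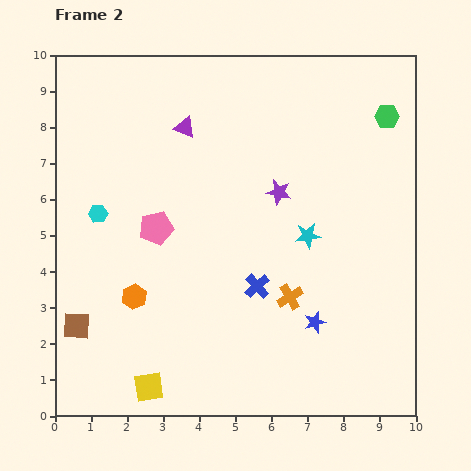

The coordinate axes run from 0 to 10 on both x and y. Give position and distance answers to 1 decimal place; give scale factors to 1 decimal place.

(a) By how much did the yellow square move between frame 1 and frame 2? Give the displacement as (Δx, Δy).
(0.9, -2.4)

The yellow square was at (1.7, 3.2) in frame 1 and (2.6, 0.8) in frame 2.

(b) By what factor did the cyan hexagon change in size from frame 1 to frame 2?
0.7×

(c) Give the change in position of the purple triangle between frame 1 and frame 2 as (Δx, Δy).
(-0.9, -0.3)

The purple triangle was at (4.5, 8.3) in frame 1 and (3.6, 8.0) in frame 2.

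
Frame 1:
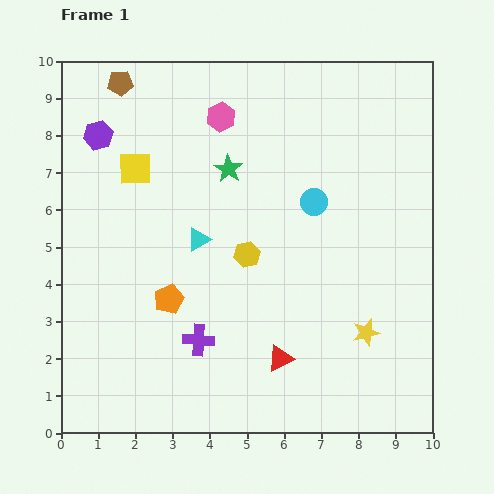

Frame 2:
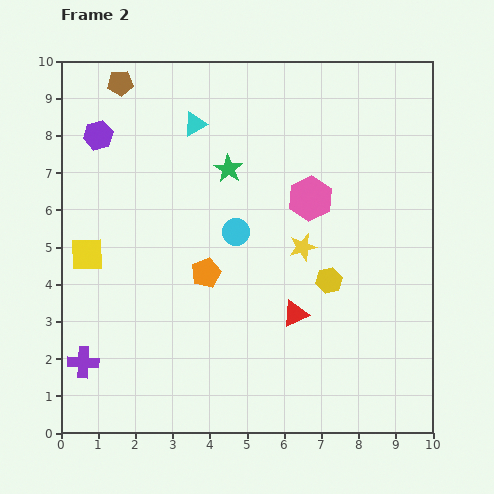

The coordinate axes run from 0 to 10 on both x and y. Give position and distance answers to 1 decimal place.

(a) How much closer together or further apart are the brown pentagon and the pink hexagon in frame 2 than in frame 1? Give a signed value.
+3.2

Distance in frame 1: 2.8. Distance in frame 2: 6.0.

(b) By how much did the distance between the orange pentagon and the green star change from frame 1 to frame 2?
-0.9

Distance in frame 1: 3.8. Distance in frame 2: 2.9.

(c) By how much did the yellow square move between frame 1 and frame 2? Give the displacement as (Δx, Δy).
(-1.3, -2.3)

The yellow square was at (2.0, 7.1) in frame 1 and (0.7, 4.8) in frame 2.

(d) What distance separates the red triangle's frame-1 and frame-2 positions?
1.3

The red triangle moved from (5.9, 2.0) to (6.3, 3.2), a distance of √(0.4² + 1.2²) ≈ 1.3.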